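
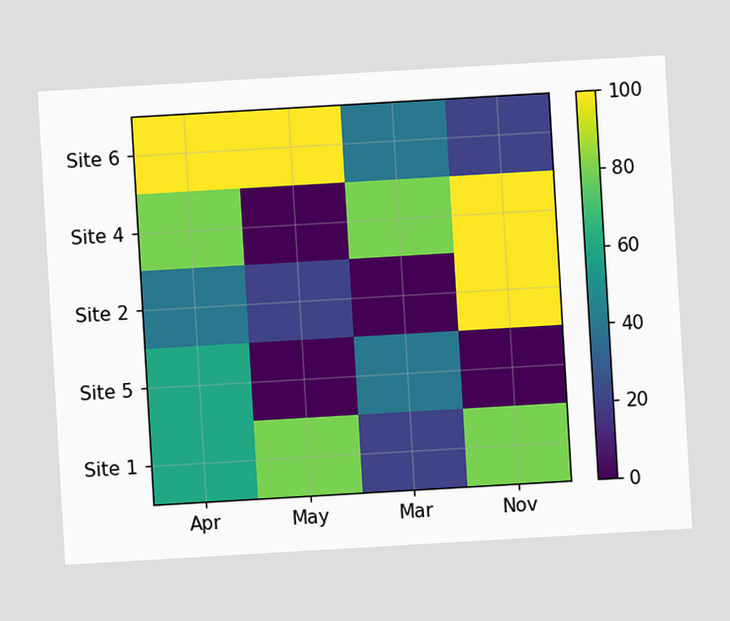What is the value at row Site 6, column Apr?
100

The chart is tilted about 3° counter-clockwise. Matching cell (Site 6, Apr) against the colorbar gives 100.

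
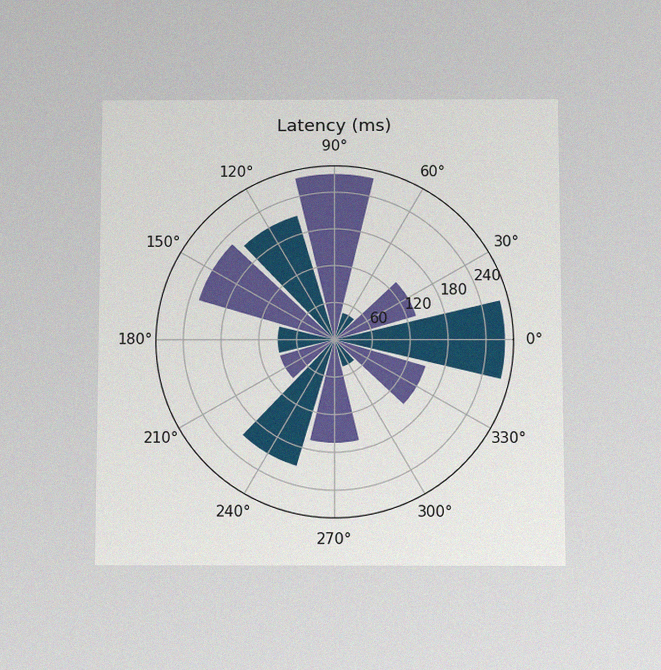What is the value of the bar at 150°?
225ms

The chart is viewed slightly from below, with some photo noise. The bar at 150° reaches 225ms on the radial axis.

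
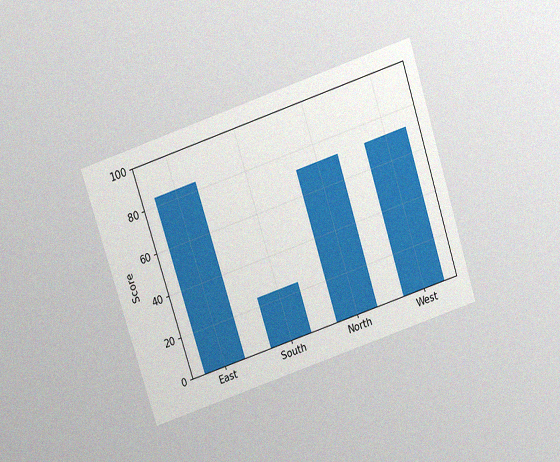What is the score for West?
72

The chart is tilted about 18° counter-clockwise and viewed slightly from above, with some photo noise. Reading along the chart's y-axis, the West bar reaches 72.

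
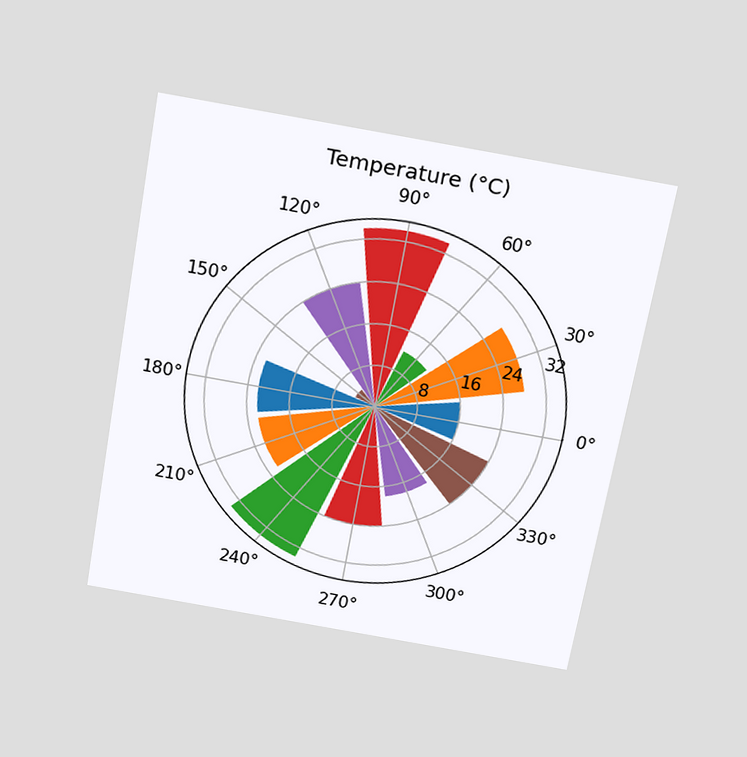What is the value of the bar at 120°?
The chart is tilted about 10° clockwise and viewed slightly from above. The bar at 120° reaches 24°C on the radial axis.

24°C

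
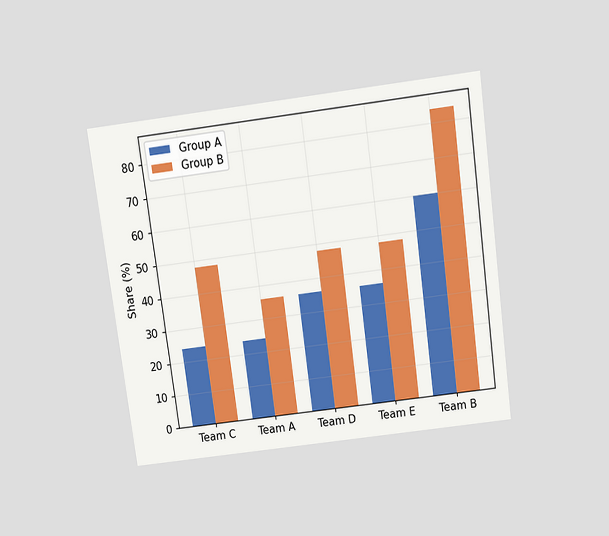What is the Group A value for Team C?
24%

The chart is tilted about 8° counter-clockwise and viewed slightly from above. The Group A bar at Team C reaches 24% on the y-axis.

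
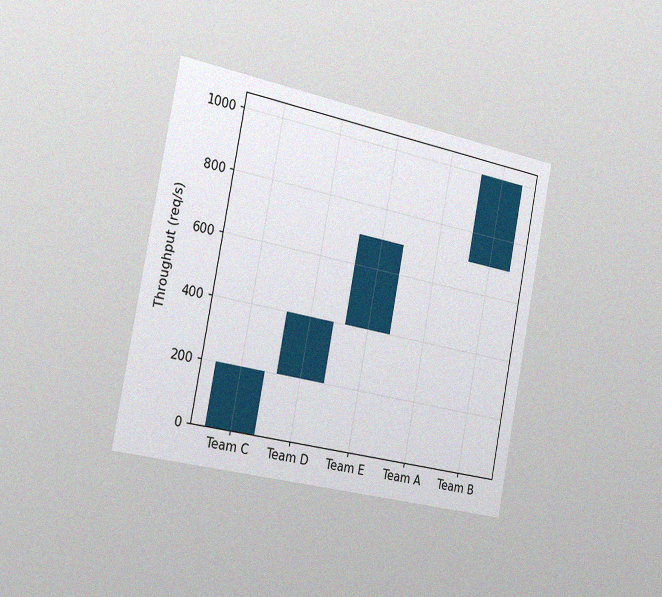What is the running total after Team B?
1000req/s

The chart is tilted about 11° clockwise and viewed slightly from the left, with some photo noise. After Team B the running total reaches 1000req/s.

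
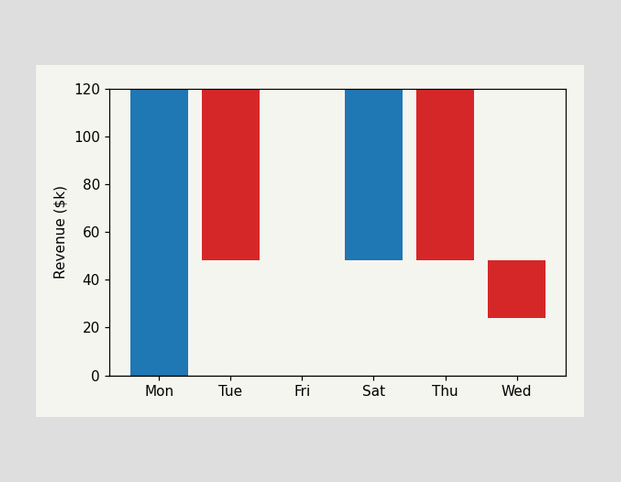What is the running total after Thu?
After Thu the running total reaches $48k.

$48k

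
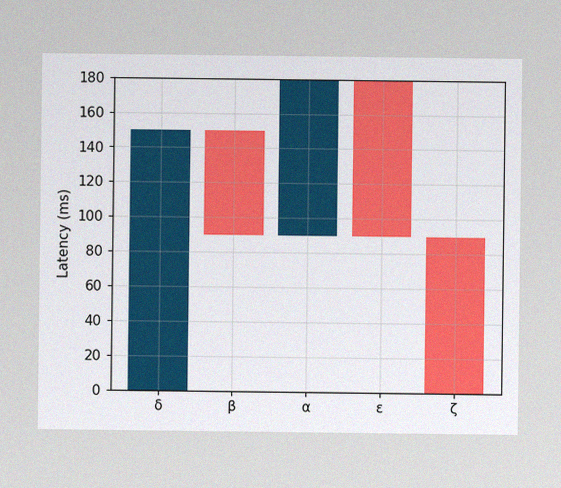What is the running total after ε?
The image has some photo noise and uneven lighting. After ε the running total reaches 90ms.

90ms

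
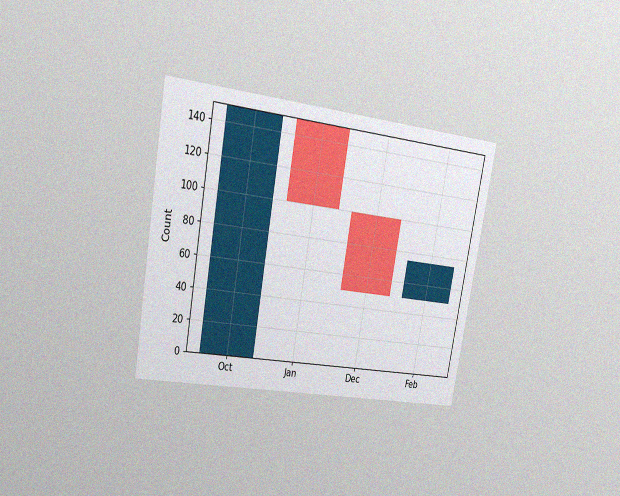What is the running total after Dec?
50

The chart is tilted about 10° clockwise and viewed slightly from the left, with some photo noise. After Dec the running total reaches 50.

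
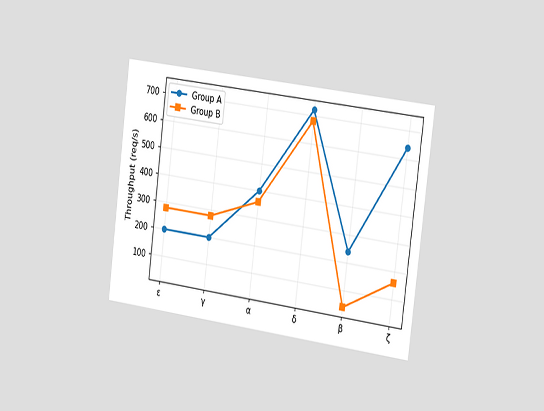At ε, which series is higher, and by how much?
The chart is tilted about 7° clockwise and viewed slightly from the right. At ε, Group B sits above the other line by 80req/s.

Group B, by 80req/s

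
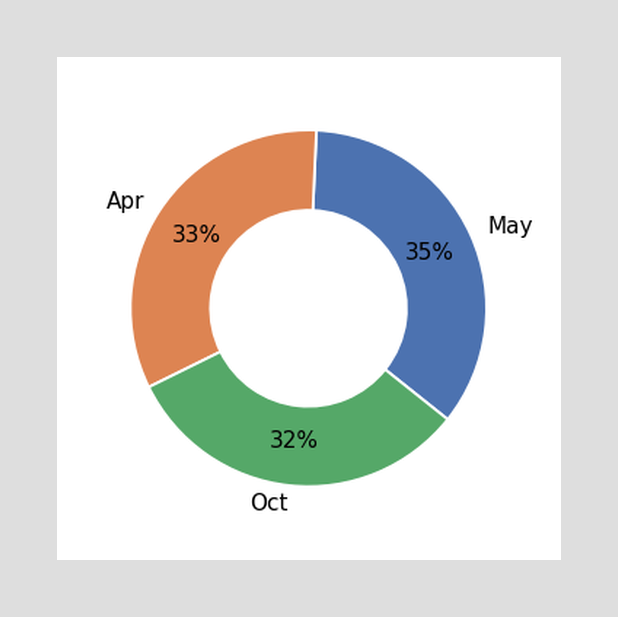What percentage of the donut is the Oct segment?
The Oct segment takes up 32% of the ring.

32%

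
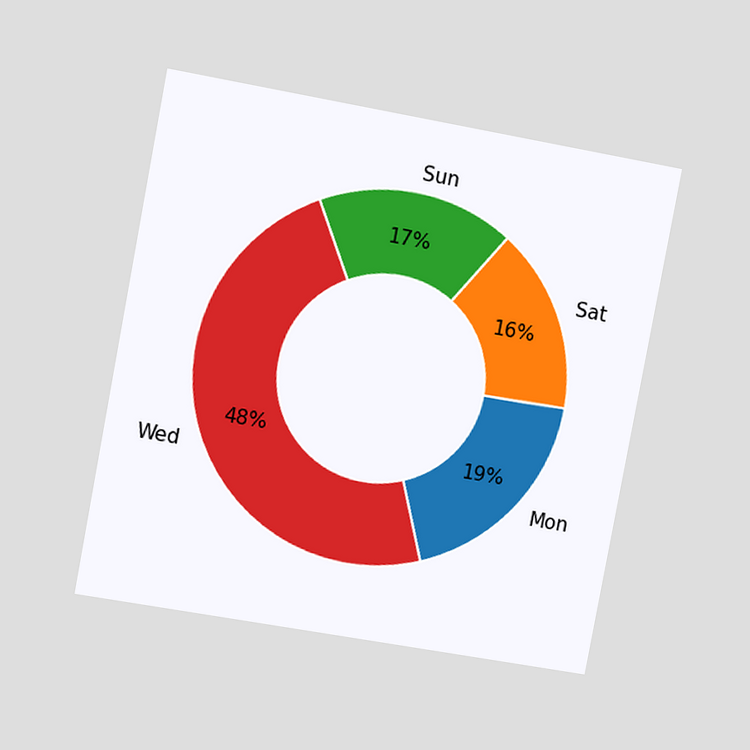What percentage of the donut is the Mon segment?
19%

The chart is tilted about 11° clockwise and viewed slightly from the left. The Mon segment takes up 19% of the ring.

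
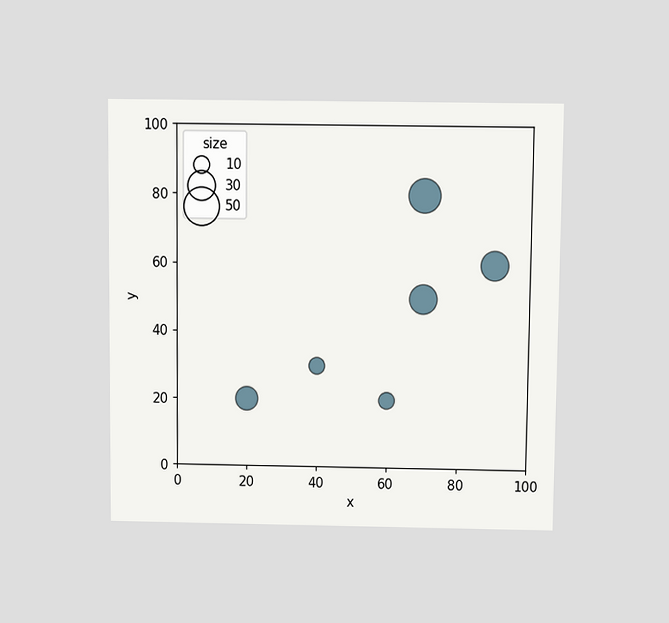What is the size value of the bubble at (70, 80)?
40

The chart is viewed slightly from above. Matching the bubble at (70, 80) against the size legend gives 40.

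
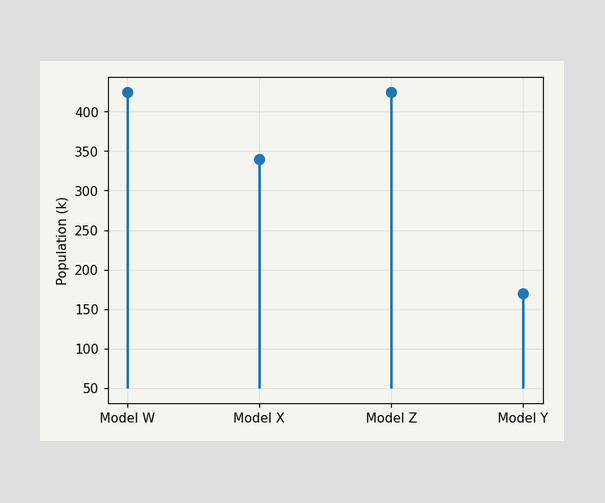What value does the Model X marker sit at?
340k

The Model X marker sits at 340k.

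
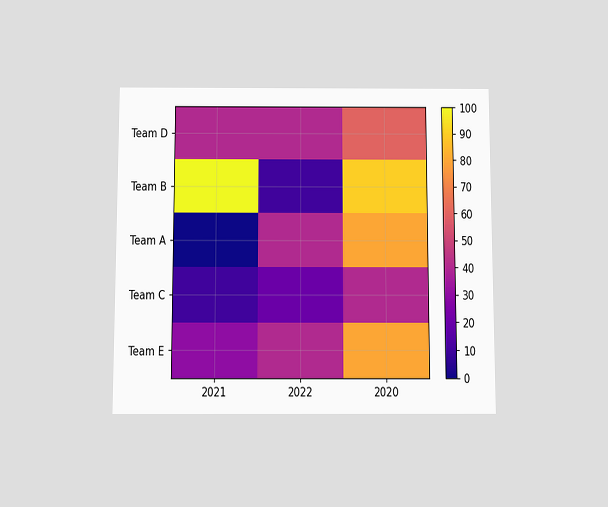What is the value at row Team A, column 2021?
0

The chart is viewed slightly from below. Matching cell (Team A, 2021) against the colorbar gives 0.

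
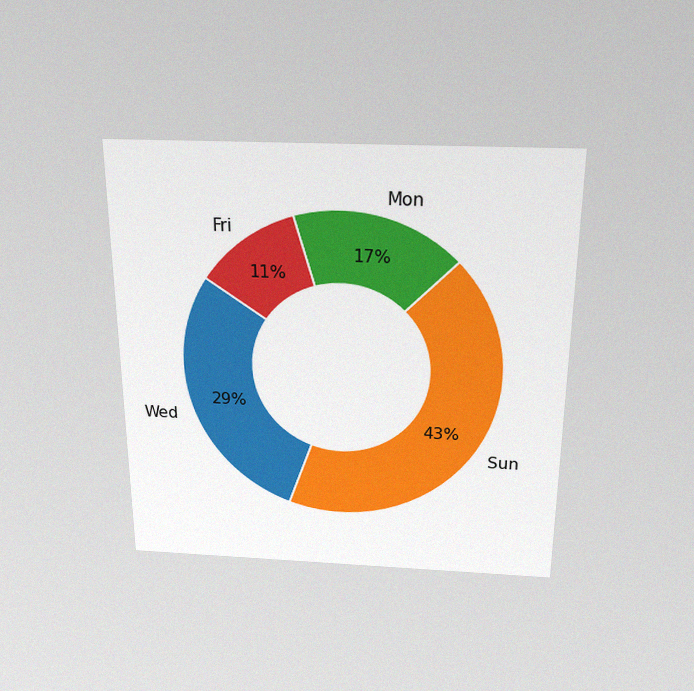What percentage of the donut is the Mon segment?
17%

The chart is viewed slightly from above, with some photo noise. The Mon segment takes up 17% of the ring.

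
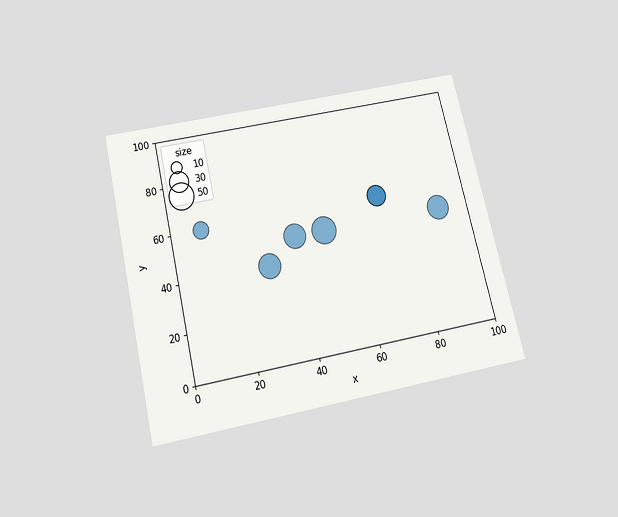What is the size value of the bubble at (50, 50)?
50

The chart is tilted about 13° counter-clockwise and viewed slightly from below. Matching the bubble at (50, 50) against the size legend gives 50.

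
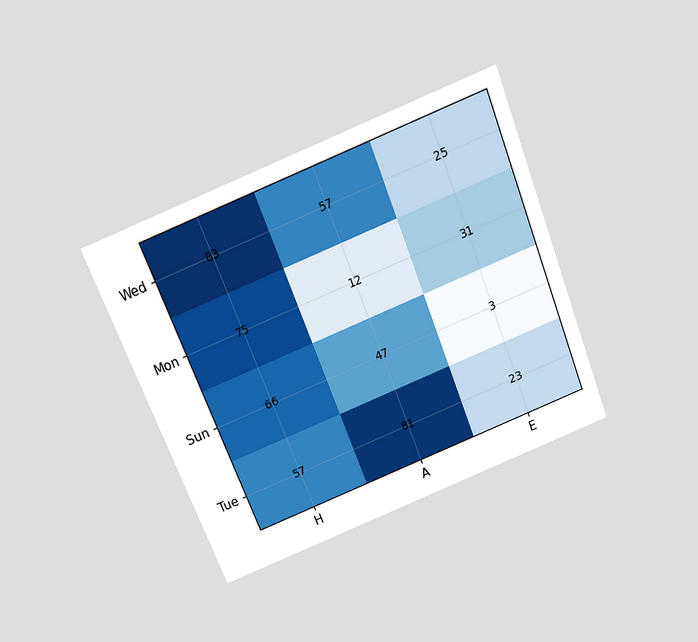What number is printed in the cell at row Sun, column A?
47

The chart is tilted about 22° counter-clockwise and viewed slightly from above. The (Sun, A) cell reads 47.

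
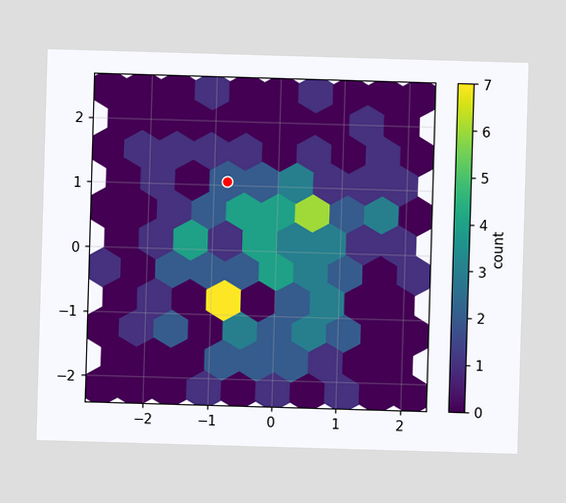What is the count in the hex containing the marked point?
The marked hex reads 2 on the colorbar.

2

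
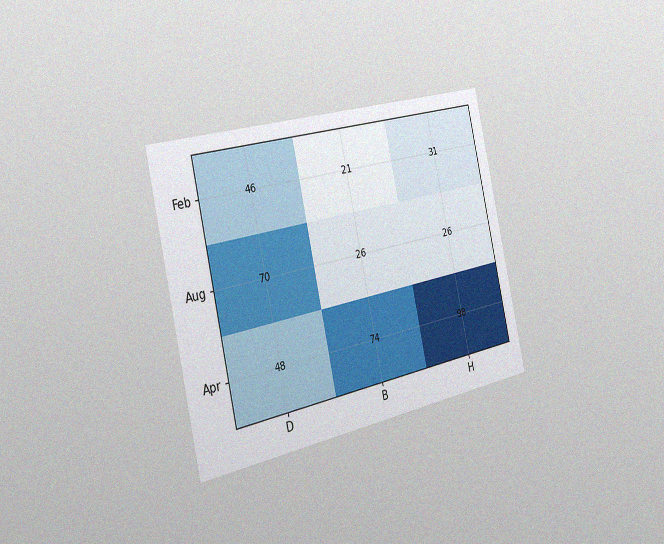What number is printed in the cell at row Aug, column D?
The chart is tilted about 13° counter-clockwise and viewed slightly from the left, with some photo noise. The (Aug, D) cell reads 70.

70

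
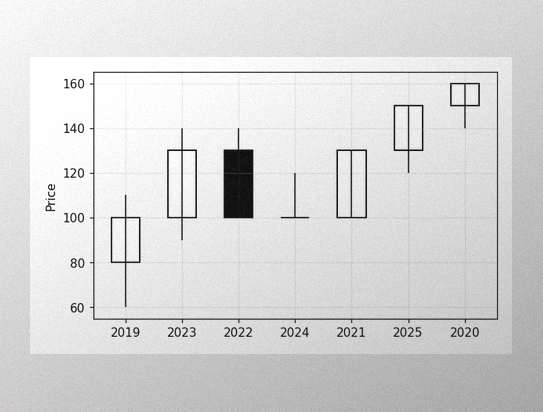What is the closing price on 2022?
100

The image has some photo noise and uneven lighting. The 2022 candle closes at 100.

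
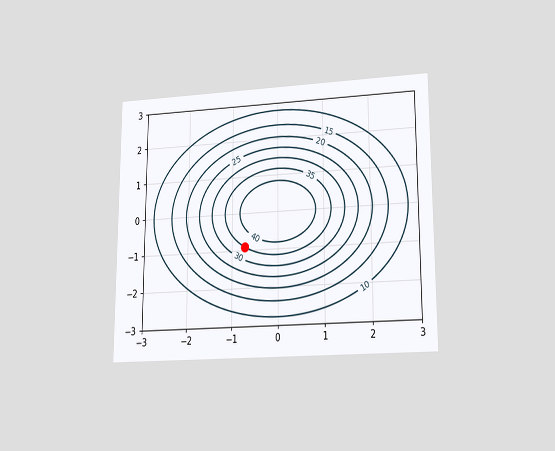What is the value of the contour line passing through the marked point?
35

The chart is viewed at a slight angle. The marked point sits on the contour labelled 35.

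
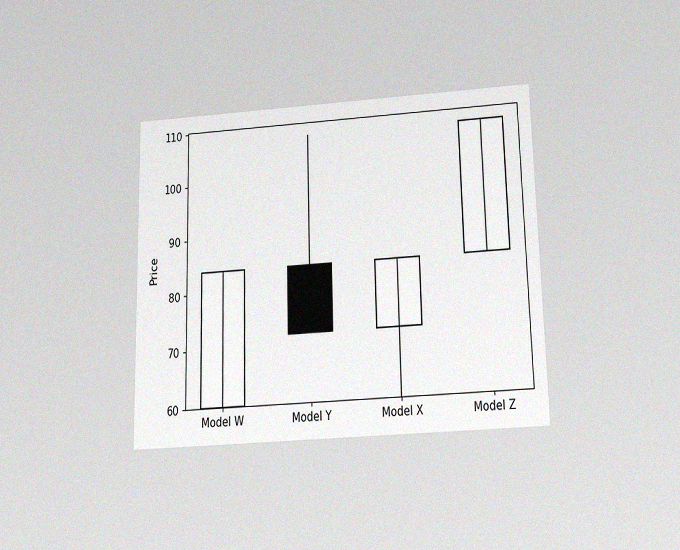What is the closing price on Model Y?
The chart is viewed slightly from below, with some photo noise. The Model Y candle closes at 72.

72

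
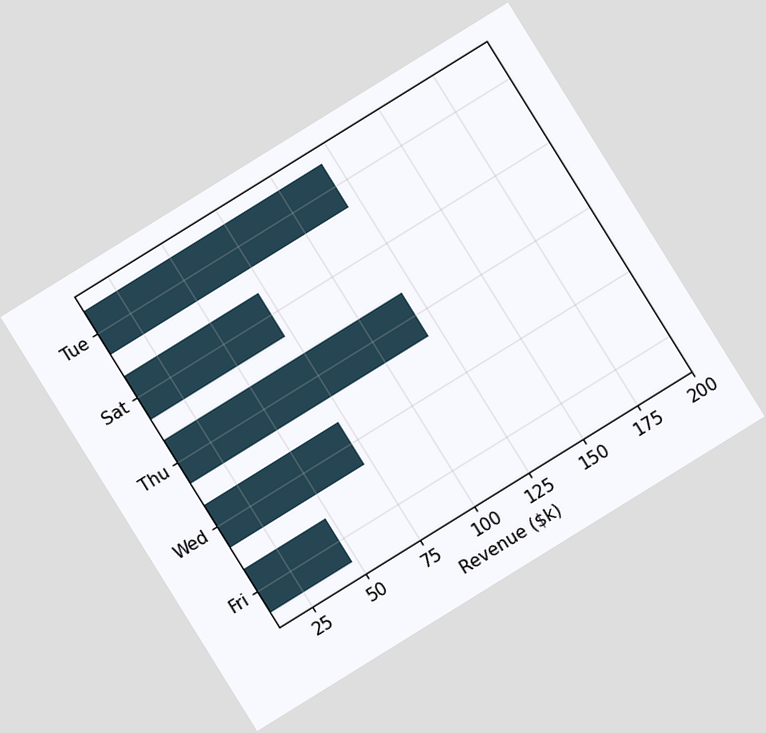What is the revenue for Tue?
The chart is tilted about 32° counter-clockwise. Reading along the chart's x-axis, the Tue bar reaches $120k.

$120k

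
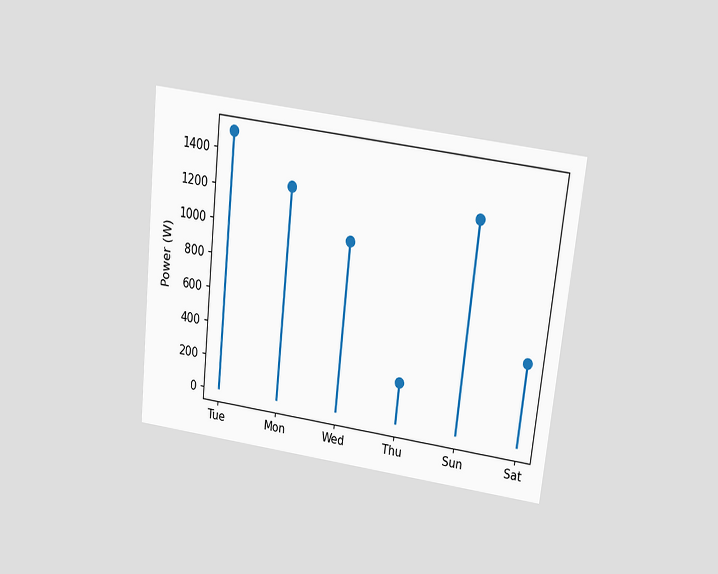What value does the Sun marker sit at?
1250W

The chart is tilted about 6° clockwise and viewed slightly from above. The Sun marker sits at 1250W.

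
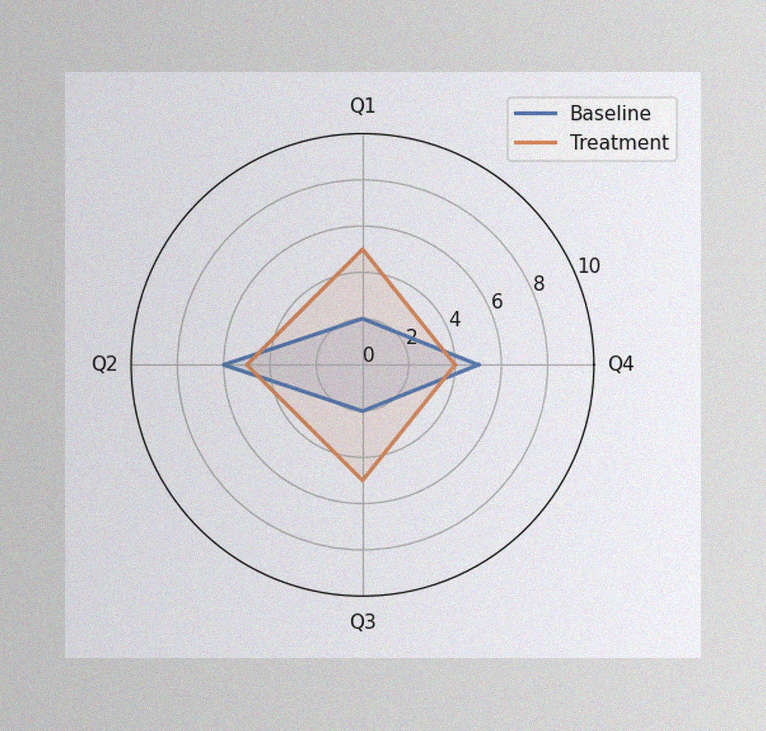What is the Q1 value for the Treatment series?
The image has some photo noise and uneven lighting. On the Q1 axis, Treatment reaches 5.

5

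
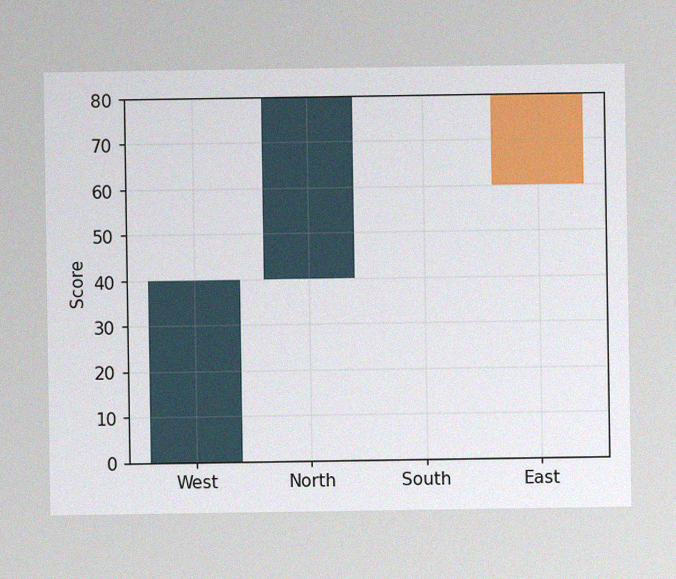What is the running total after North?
The image has some photo noise and uneven lighting. After North the running total reaches 80.

80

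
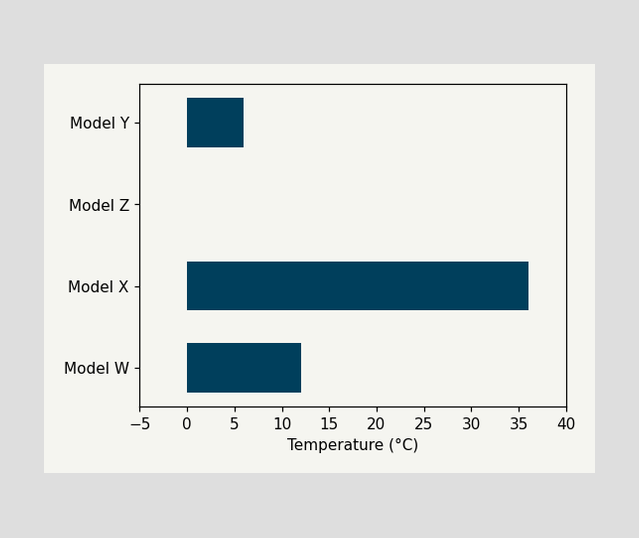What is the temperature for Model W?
12°C

Reading along the chart's x-axis, the Model W bar reaches 12°C.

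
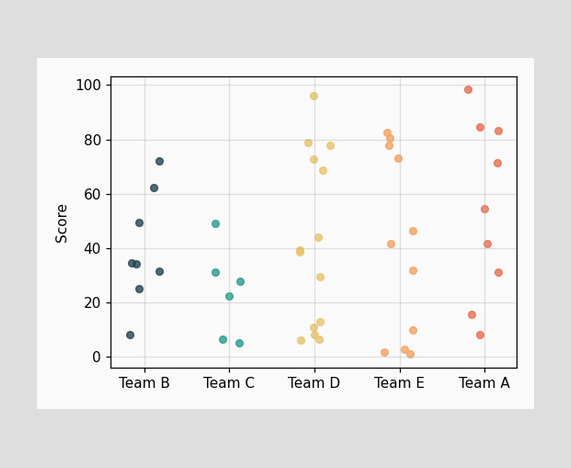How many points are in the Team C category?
Counting the markers in the Team C column gives 6.

6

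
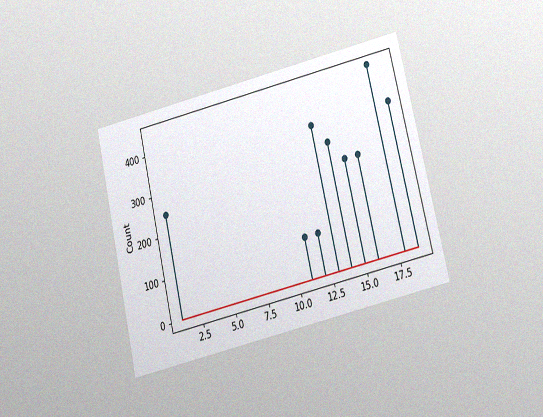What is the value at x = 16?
The chart is tilted about 13° counter-clockwise and viewed at a slight angle, with some photo noise. The stem at x=16 reaches 250.

250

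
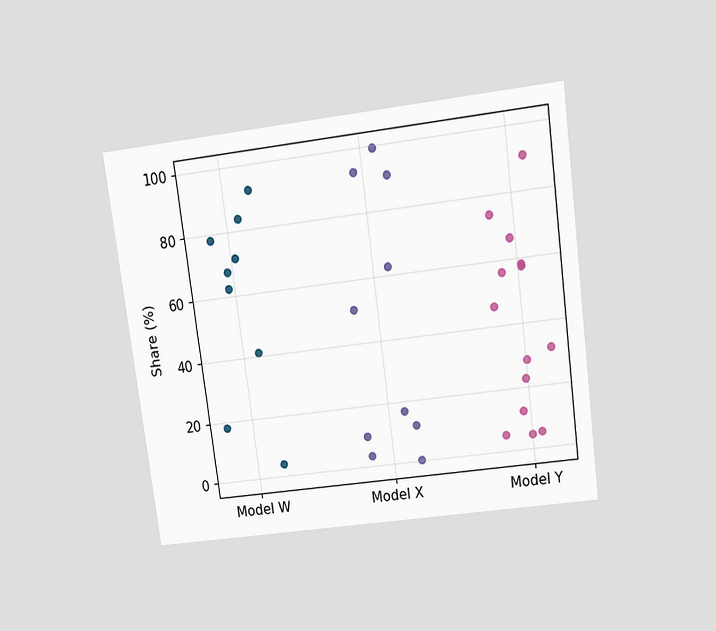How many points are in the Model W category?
9

The chart is tilted about 7° counter-clockwise and viewed slightly from above. Counting the markers in the Model W column gives 9.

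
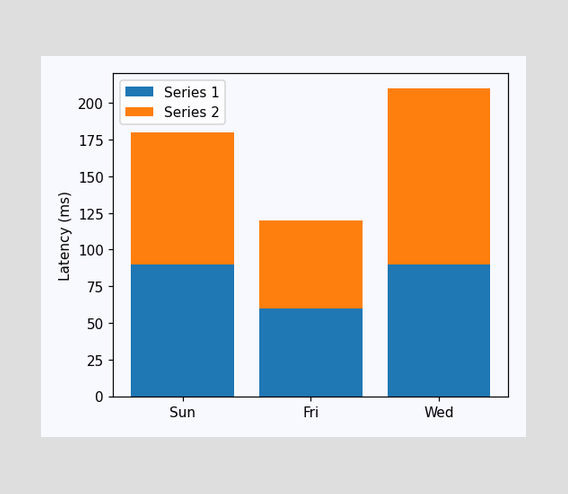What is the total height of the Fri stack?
120ms

The Fri stack's top reaches 120ms on the y-axis.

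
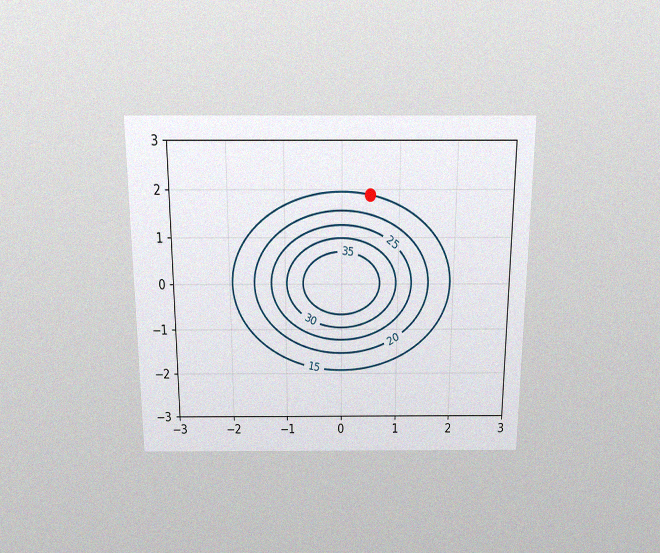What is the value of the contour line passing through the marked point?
The chart is viewed slightly from above, with some photo noise. The marked point sits on the contour labelled 15.

15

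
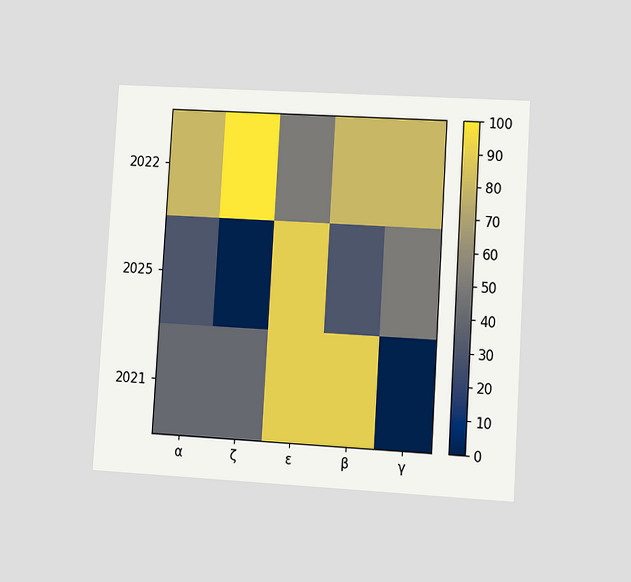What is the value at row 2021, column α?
40

The chart is tilted about 3° clockwise and viewed at a slight angle. Matching cell (2021, α) against the colorbar gives 40.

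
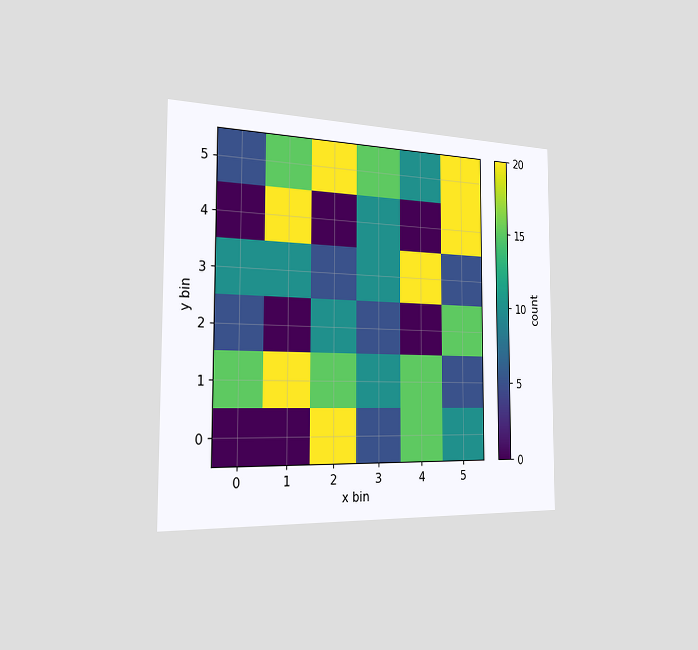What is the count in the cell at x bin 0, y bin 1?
The chart is viewed slightly from the left. Matching the cell (0, 1) against the colorbar gives 15.

15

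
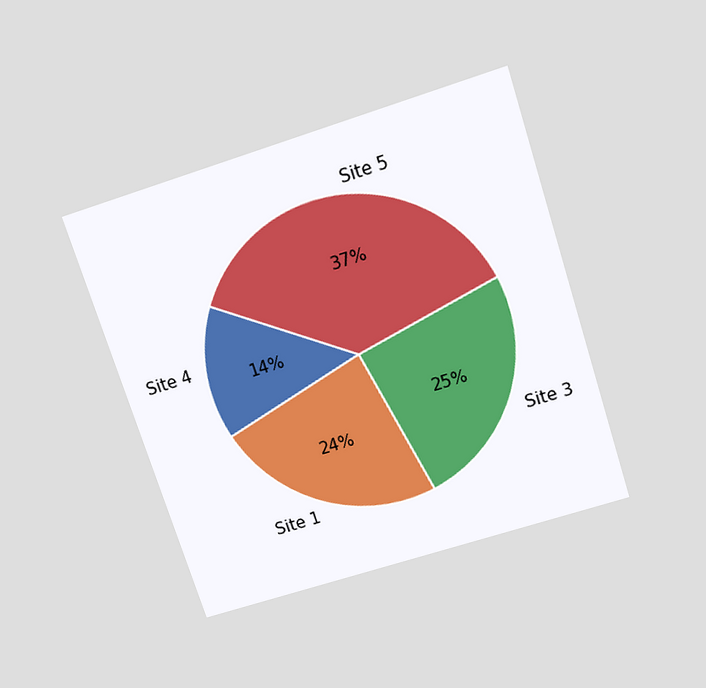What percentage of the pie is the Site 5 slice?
37%

The chart is tilted about 18° counter-clockwise and viewed slightly from above. The Site 5 slice takes up 37% of the pie.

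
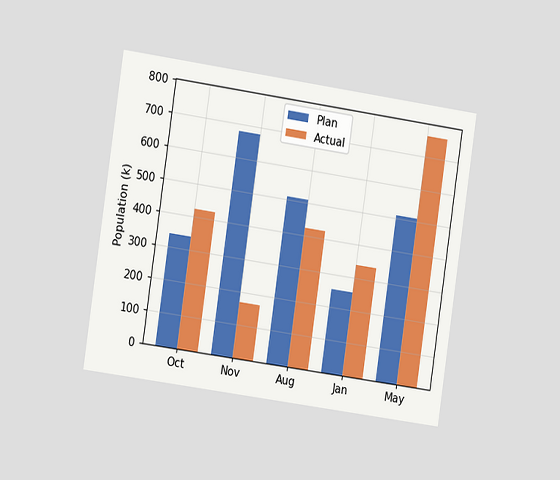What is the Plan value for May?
510k

The chart is tilted about 8° clockwise and viewed slightly from the left. The Plan bar at May reaches 510k on the y-axis.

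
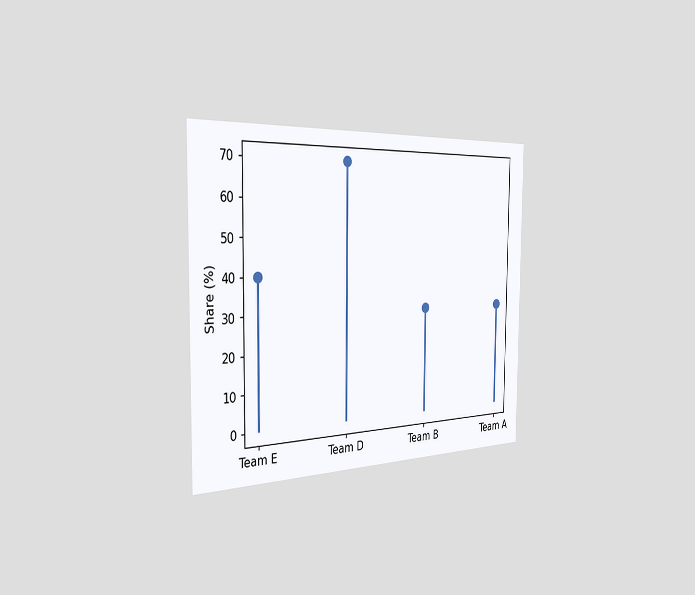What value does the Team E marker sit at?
The chart is viewed slightly from the left. The Team E marker sits at 40%.

40%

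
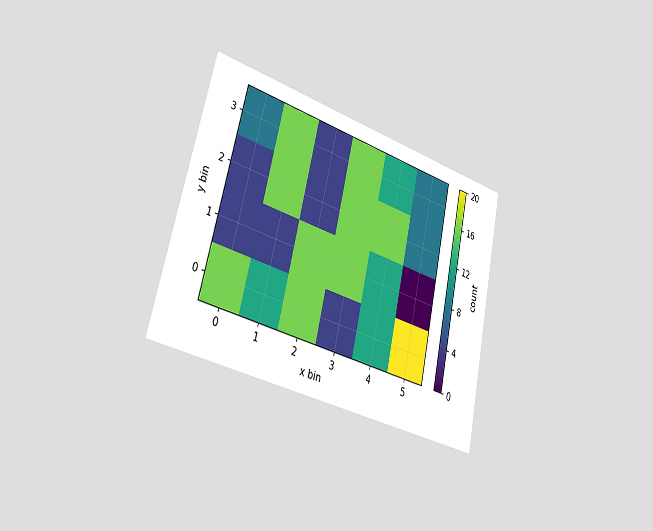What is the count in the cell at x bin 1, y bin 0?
12

The chart is tilted about 13° clockwise and viewed slightly from the left. Matching the cell (1, 0) against the colorbar gives 12.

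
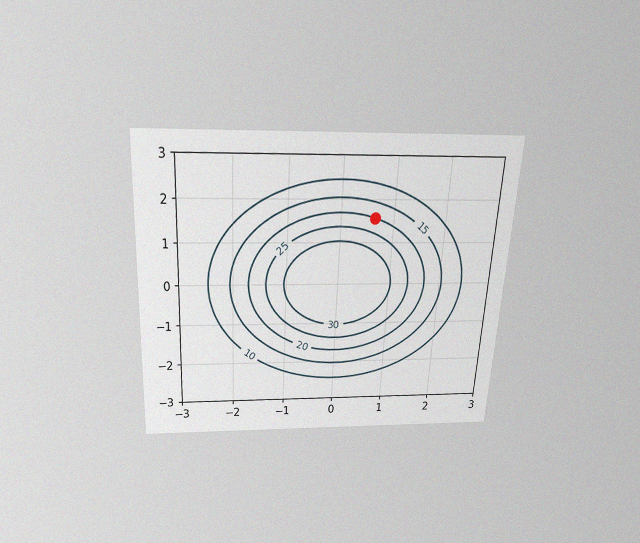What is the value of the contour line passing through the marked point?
The chart is tilted about 3° clockwise and viewed slightly from above, with some photo noise. The marked point sits on the contour labelled 20.

20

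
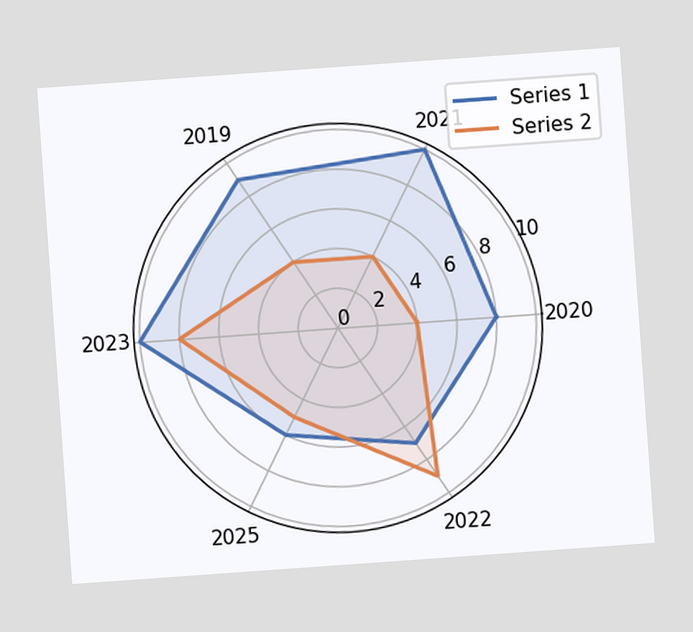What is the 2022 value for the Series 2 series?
The chart is tilted about 4° counter-clockwise. On the 2022 axis, Series 2 reaches 9.

9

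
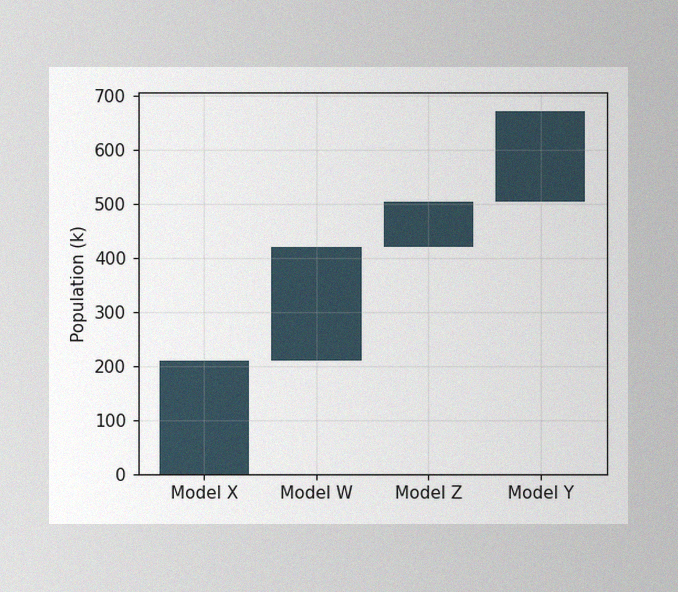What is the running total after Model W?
420k

The image has some photo noise and uneven lighting. After Model W the running total reaches 420k.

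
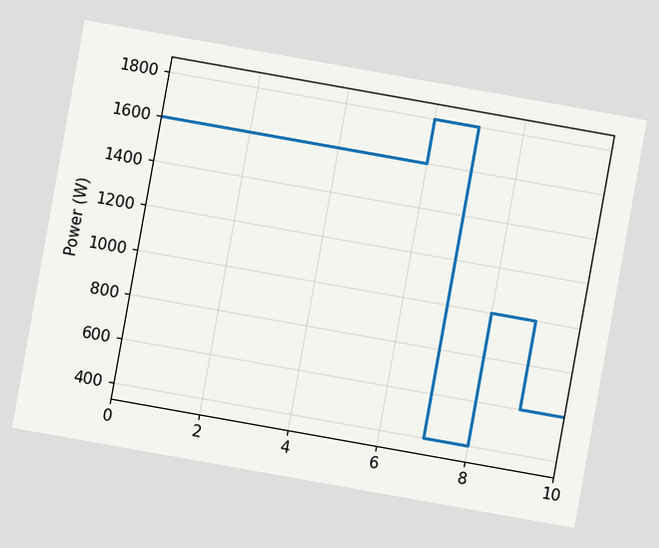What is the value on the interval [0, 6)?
1600W

The chart is tilted about 10° clockwise. On [0, 6) the step sits at 1600W.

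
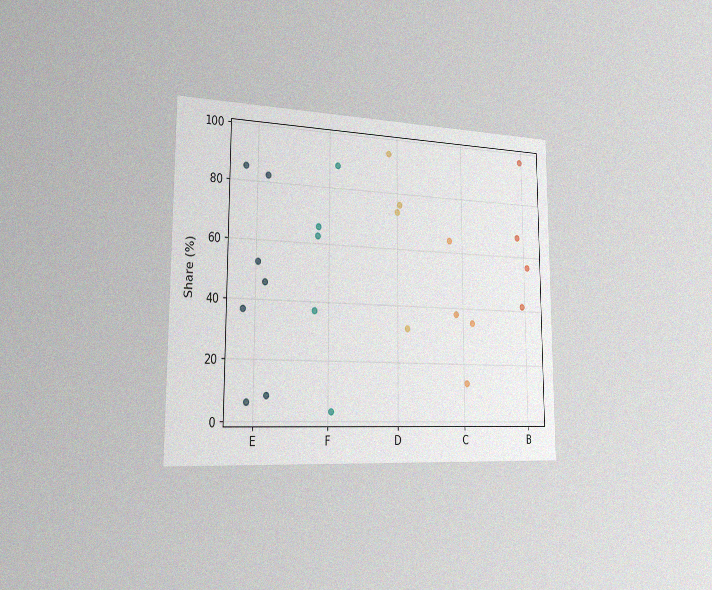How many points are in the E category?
The chart is viewed slightly from the left, with some photo noise. Counting the markers in the E column gives 7.

7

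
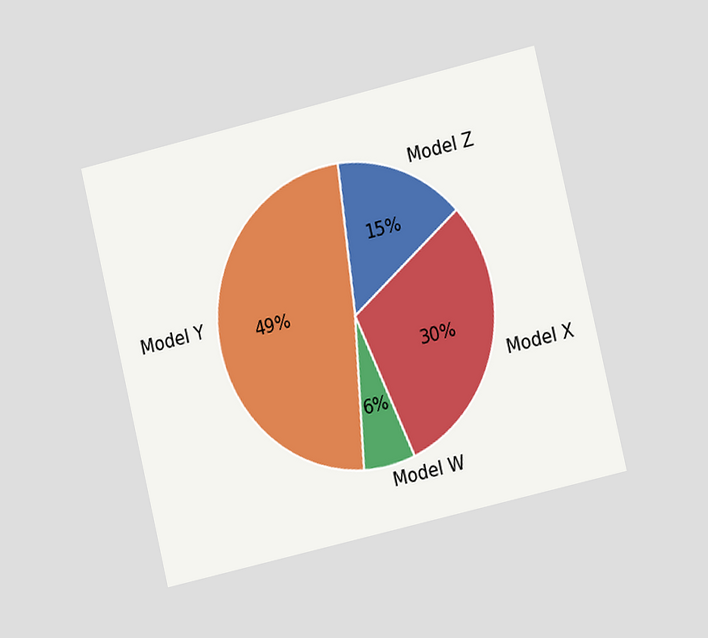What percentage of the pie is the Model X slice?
The chart is tilted about 13° counter-clockwise and viewed at a slight angle. The Model X slice takes up 30% of the pie.

30%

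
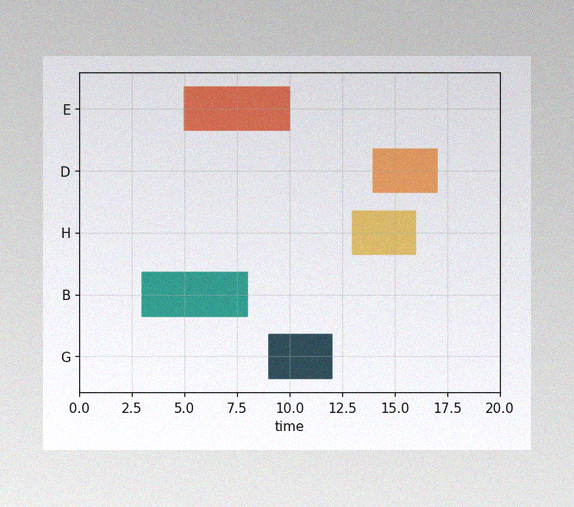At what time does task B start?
The image has some photo noise and uneven lighting. The B bar begins at t=3.

3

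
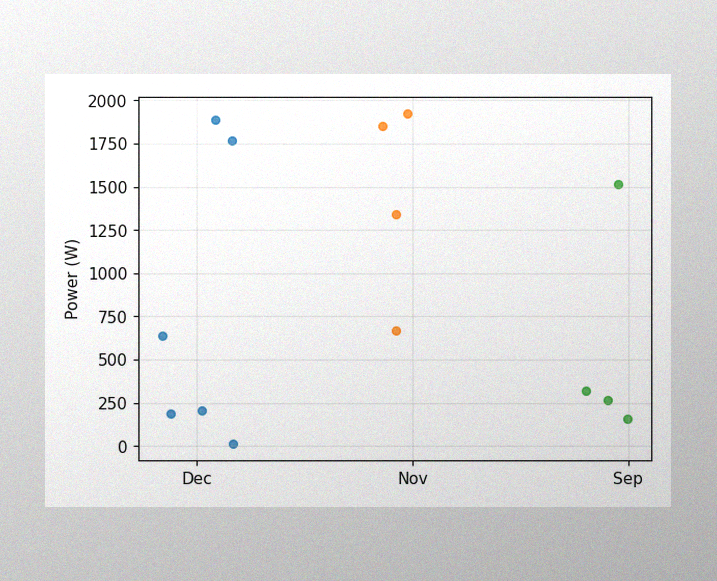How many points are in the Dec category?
6

The image has some photo noise and uneven lighting. Counting the markers in the Dec column gives 6.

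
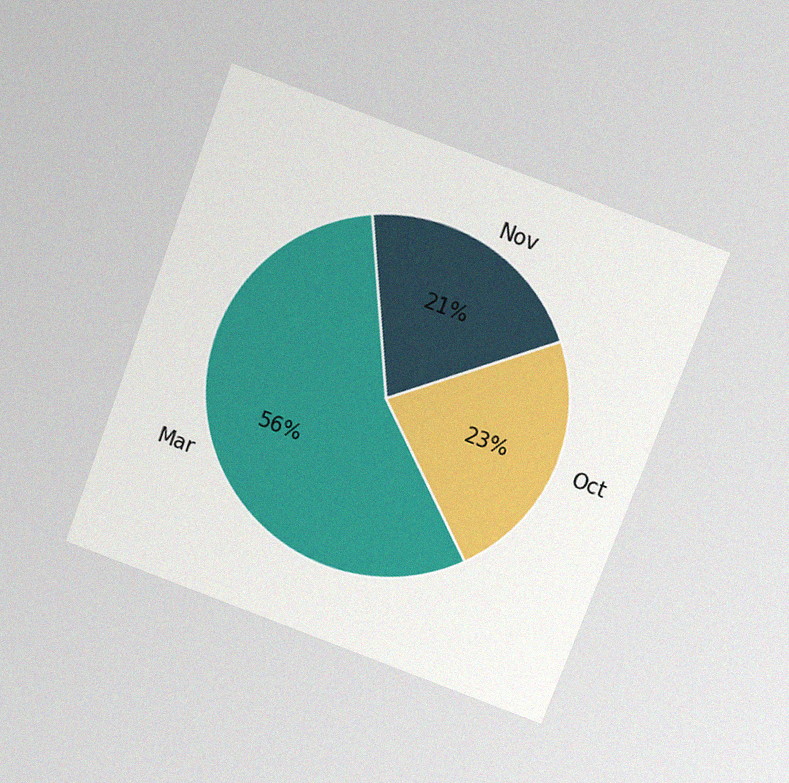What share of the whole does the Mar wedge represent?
56%

The chart is tilted about 20° clockwise and viewed slightly from above, with some photo noise. The Mar slice takes up 56% of the pie.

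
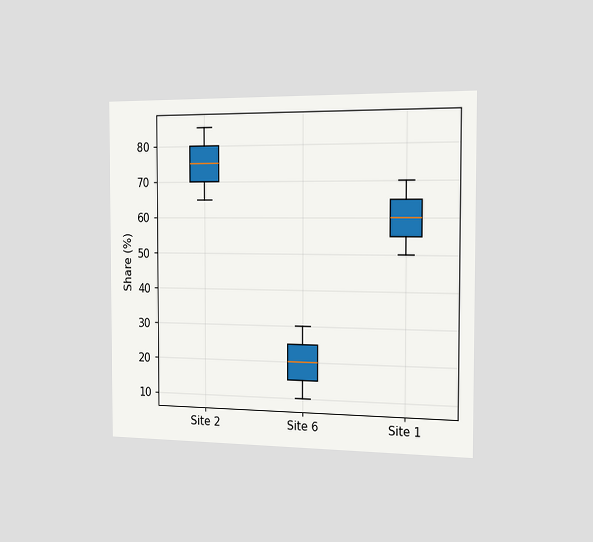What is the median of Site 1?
60%

The chart is viewed slightly from the right. The median line in the Site 1 box sits at 60%.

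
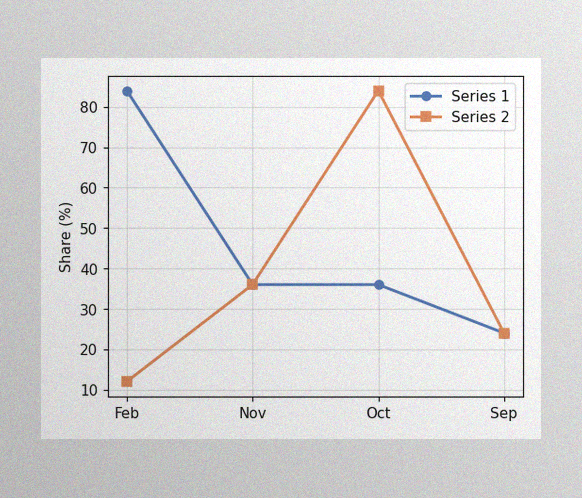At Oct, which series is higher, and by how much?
The image has some photo noise and uneven lighting. At Oct, Series 2 sits above the other line by 48%.

Series 2, by 48%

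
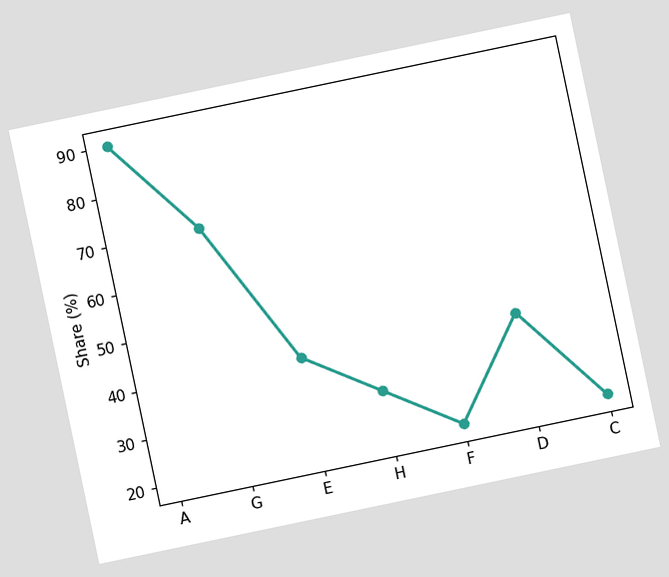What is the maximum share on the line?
90%

The chart is tilted about 12° counter-clockwise. The highest point is at A, and reading across to the y-axis gives 90%.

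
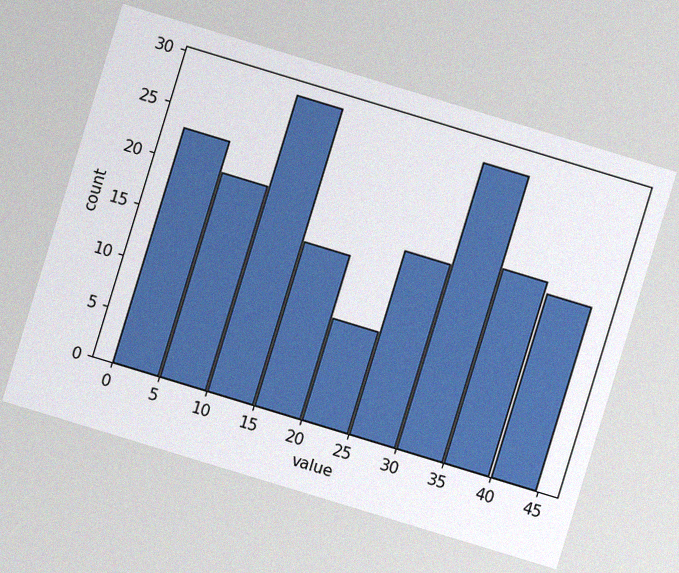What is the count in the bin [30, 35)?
The chart is tilted about 17° clockwise, with some photo noise. The [30, 35) bin has height 28.

28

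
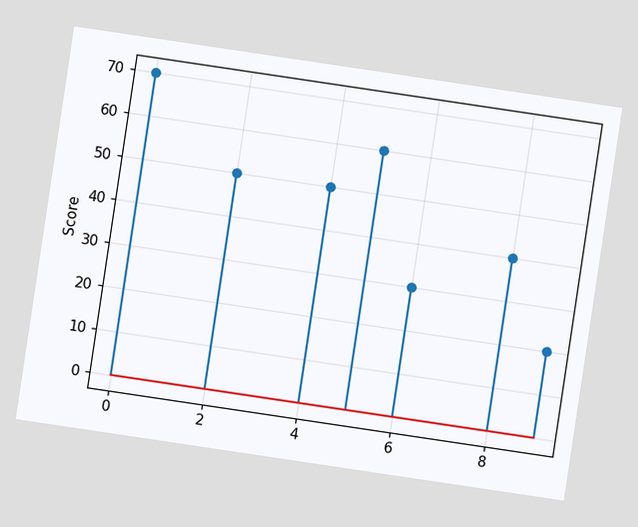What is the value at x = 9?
The chart is tilted about 8° clockwise. The stem at x=9 reaches 20.

20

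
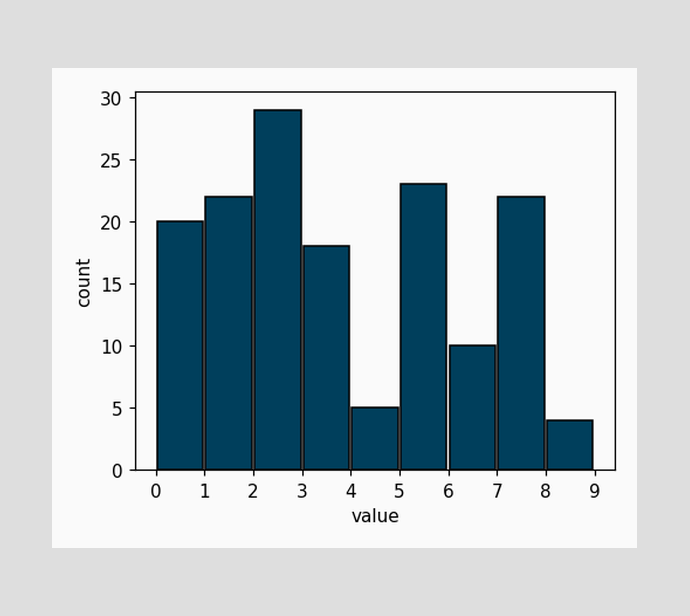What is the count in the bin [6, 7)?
The [6, 7) bin has height 10.

10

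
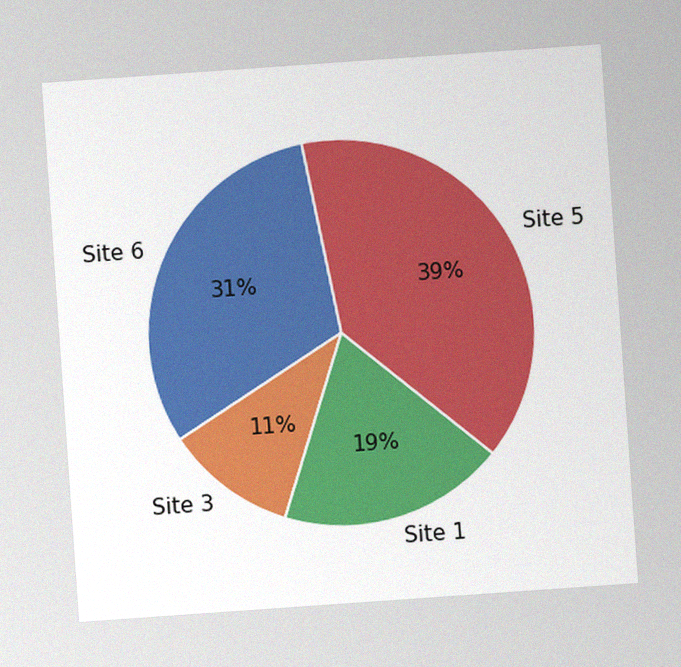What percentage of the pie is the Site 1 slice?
The chart is tilted about 4° counter-clockwise, with some photo noise. The Site 1 slice takes up 19% of the pie.

19%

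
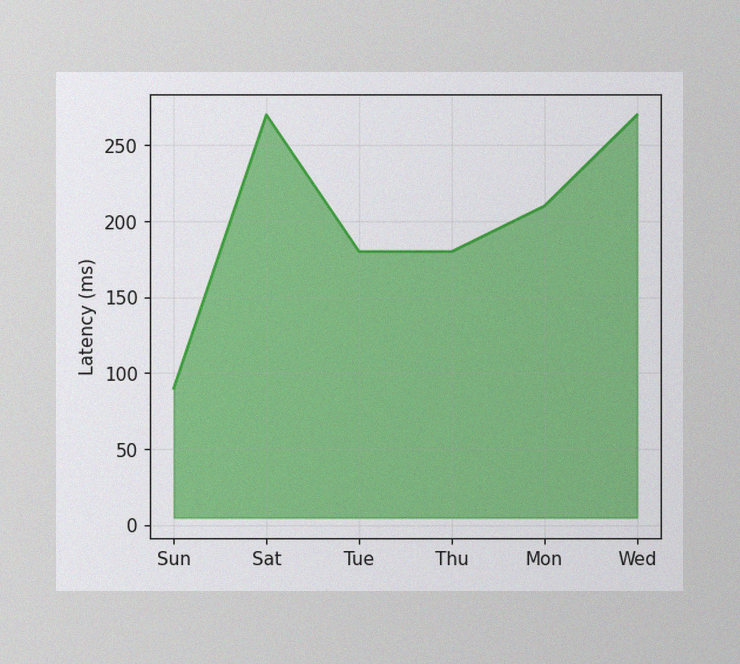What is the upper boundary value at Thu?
The image has some photo noise and uneven lighting. At Thu the upper boundary is at 180ms.

180ms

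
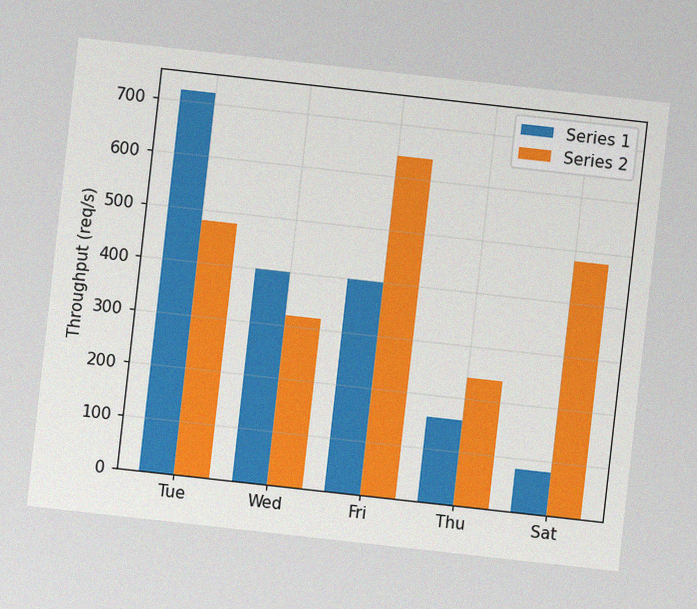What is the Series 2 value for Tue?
480req/s

The chart is tilted about 6° clockwise, with some photo noise. The Series 2 bar at Tue reaches 480req/s on the y-axis.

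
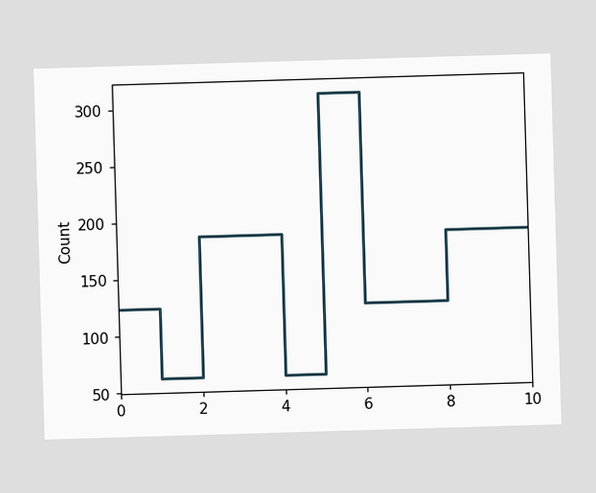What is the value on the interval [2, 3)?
186

On [2, 3) the step sits at 186.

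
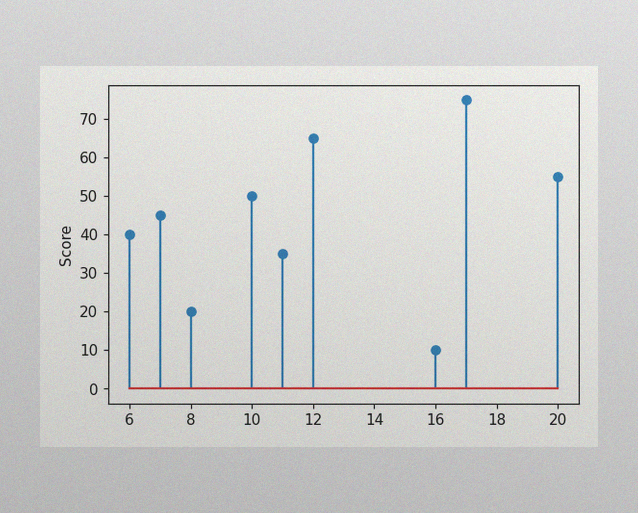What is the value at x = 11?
The image has some photo noise and uneven lighting. The stem at x=11 reaches 35.

35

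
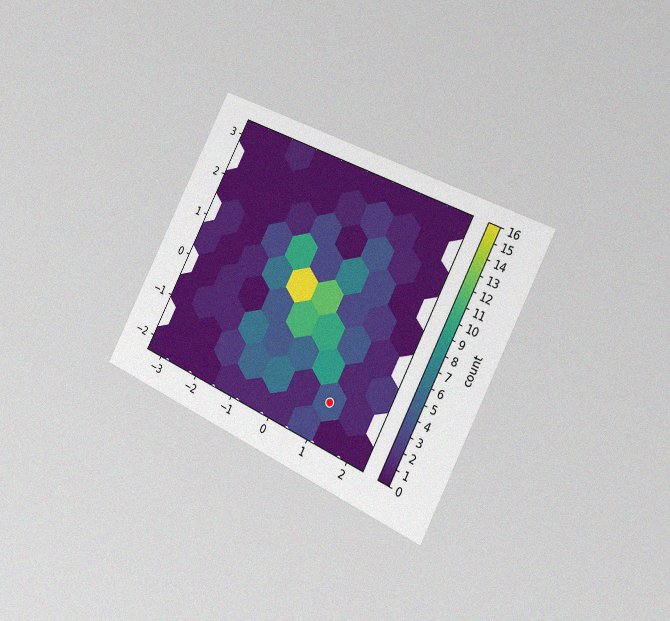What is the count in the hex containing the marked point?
4

The chart is tilted about 27° clockwise and viewed slightly from the right, with some photo noise. The marked hex reads 4 on the colorbar.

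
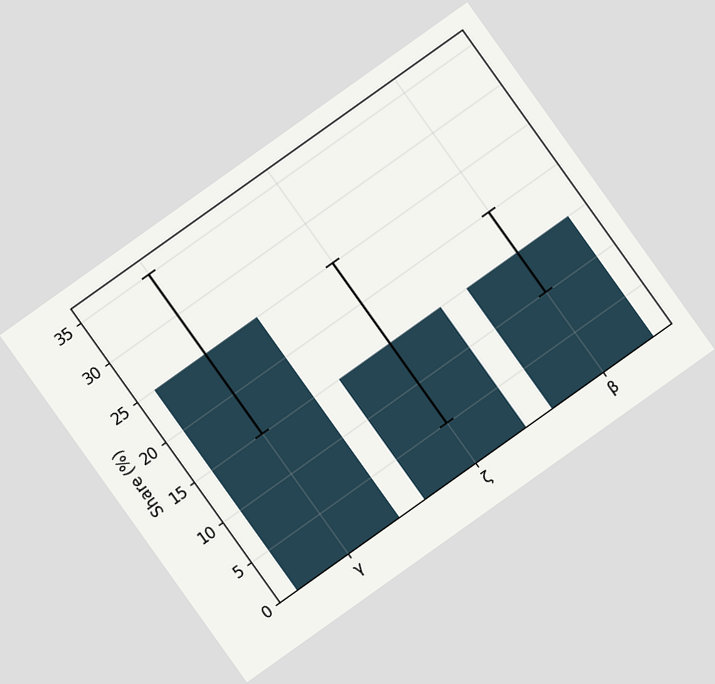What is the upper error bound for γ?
The chart is tilted about 35° counter-clockwise. The γ bar's upper whisker reaches 35%.

35%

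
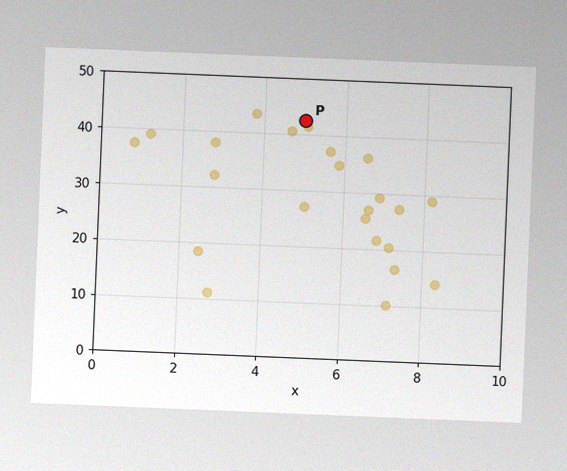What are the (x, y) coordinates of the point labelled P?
(5, 42.5)

The chart is tilted about 2° clockwise, with some photo noise. Following the gridlines from P to each axis, P sits at (5, 42.5).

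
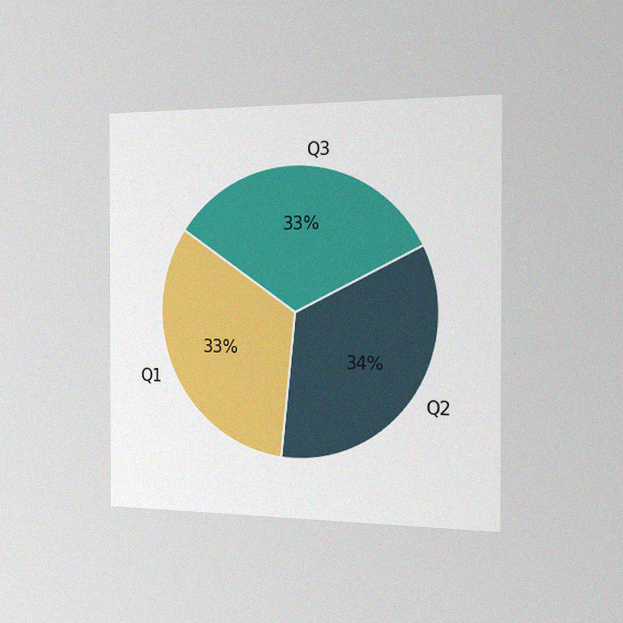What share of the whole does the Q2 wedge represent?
34%

The chart is viewed slightly from the right, with some photo noise. The Q2 slice takes up 34% of the pie.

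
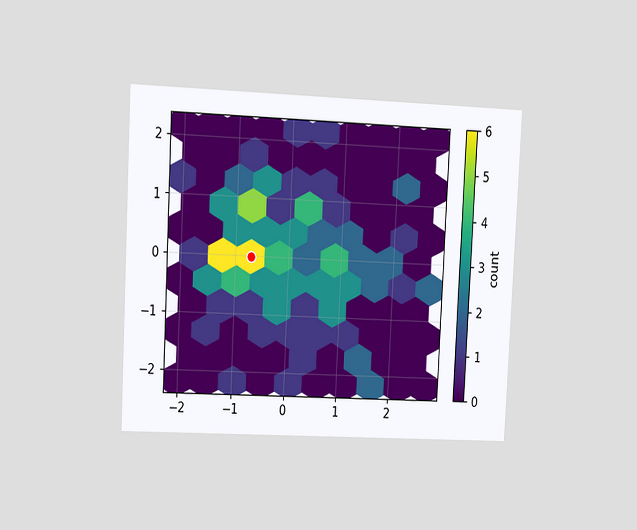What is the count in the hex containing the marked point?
6

The chart is tilted about 3° clockwise and viewed slightly from the left. The marked hex reads 6 on the colorbar.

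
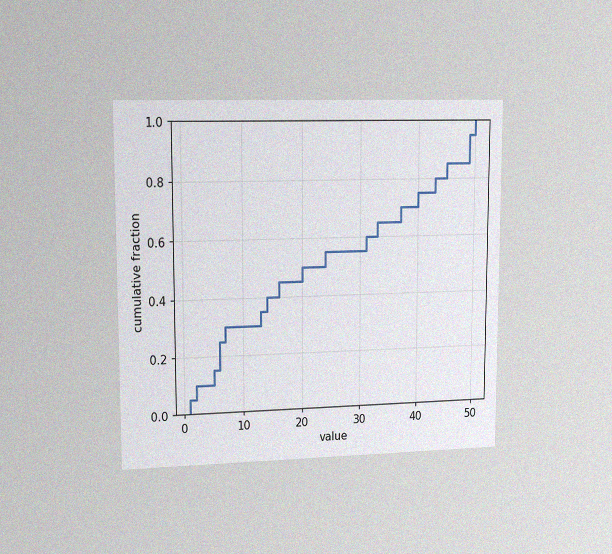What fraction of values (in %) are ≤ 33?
The chart is viewed slightly from the left, with some photo noise. At x=33 the ECDF step is at 65%.

65%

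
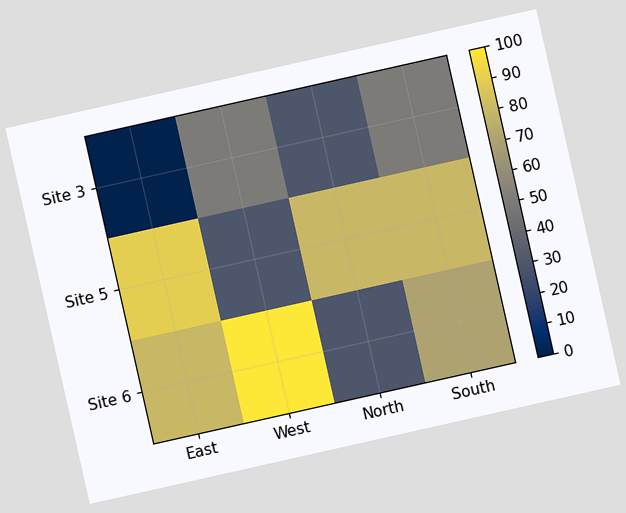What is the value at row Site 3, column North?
30

The chart is tilted about 13° counter-clockwise. Matching cell (Site 3, North) against the colorbar gives 30.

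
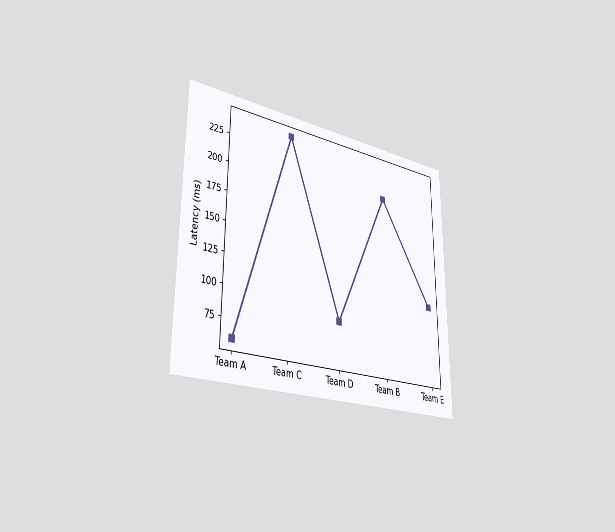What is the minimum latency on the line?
The chart is viewed slightly from the left. The lowest point is at Team A, and reading across to the y-axis gives 60ms.

60ms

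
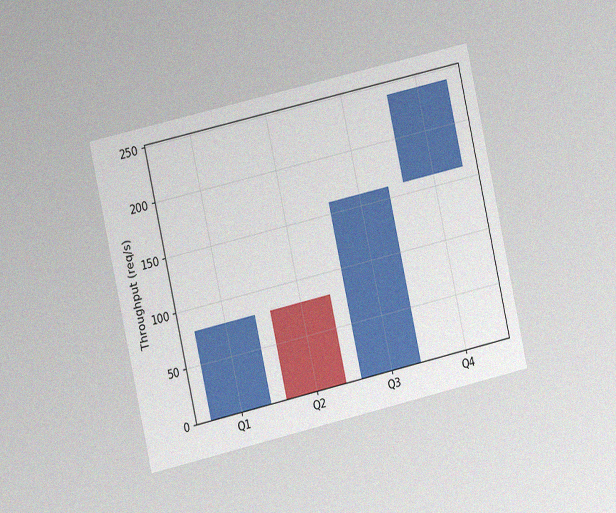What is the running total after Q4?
The chart is tilted about 13° counter-clockwise and viewed slightly from the left, with some photo noise. After Q4 the running total reaches 240req/s.

240req/s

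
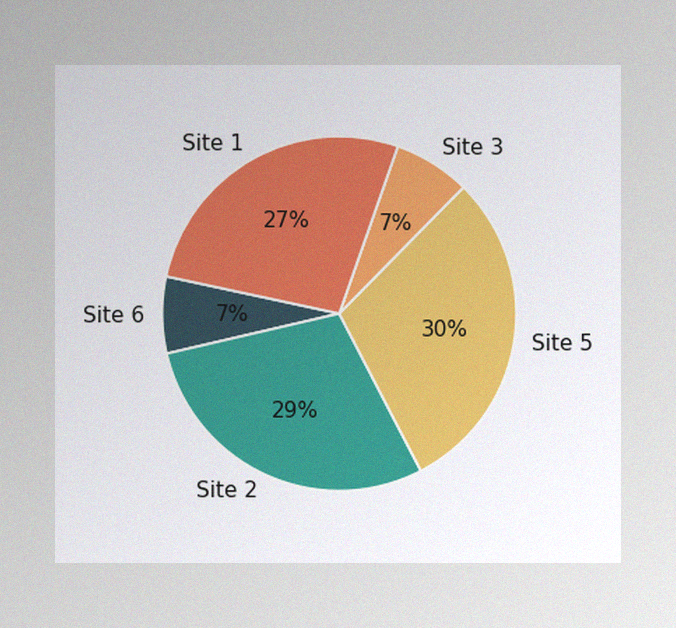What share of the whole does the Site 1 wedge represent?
The image has some photo noise and uneven lighting. The Site 1 slice takes up 27% of the pie.

27%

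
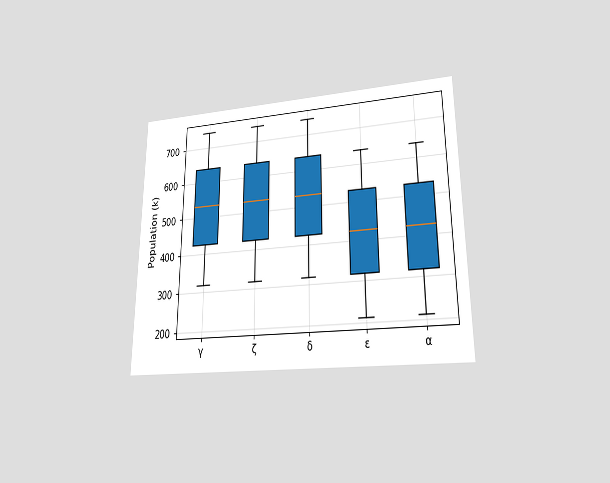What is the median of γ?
530k

The chart is viewed at a slight angle. The median line in the γ box sits at 530k.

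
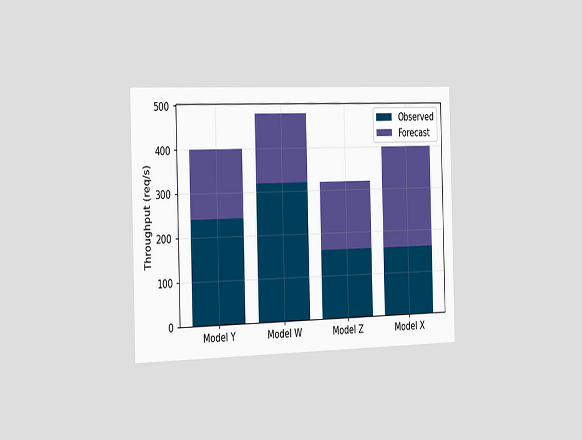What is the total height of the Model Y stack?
The chart is viewed slightly from the left. The Model Y stack's top reaches 400req/s on the y-axis.

400req/s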